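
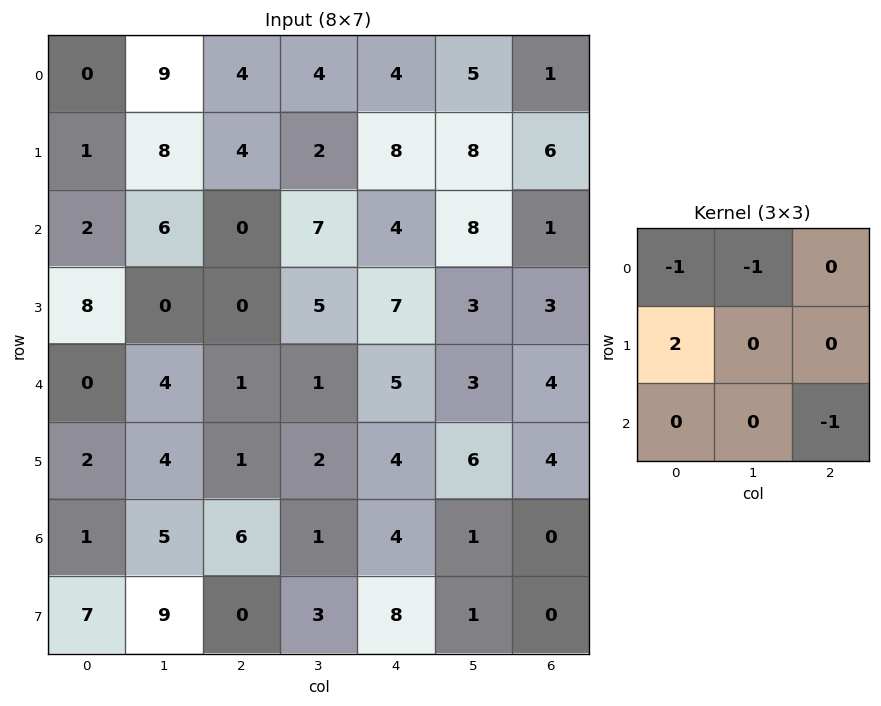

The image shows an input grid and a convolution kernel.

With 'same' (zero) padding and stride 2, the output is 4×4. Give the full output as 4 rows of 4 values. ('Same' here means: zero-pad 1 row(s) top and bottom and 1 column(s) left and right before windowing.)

Output[0,0]: The receptive field on the zero-padded input at this output position is [0 0 0 / 0 0 9 / 0 1 8]. Elementwise product with the kernel and sum: 0·-1 + 0·-1 + 0·2 + 8·-1.

-8 16 0 10
-1 -5 1 2
-12 6 -16 0
-11 2 -5 -8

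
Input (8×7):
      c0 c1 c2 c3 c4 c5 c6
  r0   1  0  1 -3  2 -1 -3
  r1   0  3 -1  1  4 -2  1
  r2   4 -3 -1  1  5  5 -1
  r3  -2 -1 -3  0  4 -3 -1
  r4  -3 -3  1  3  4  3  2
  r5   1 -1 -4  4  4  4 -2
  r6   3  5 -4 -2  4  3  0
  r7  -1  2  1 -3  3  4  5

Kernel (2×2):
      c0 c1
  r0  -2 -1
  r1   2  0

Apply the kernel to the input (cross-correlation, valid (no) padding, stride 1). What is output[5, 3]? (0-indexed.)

The receptive field on the input at this output position is [4 4 / -2 4]. Elementwise product with the kernel and sum: 4·-2 + 4·-1 + -2·2.

-16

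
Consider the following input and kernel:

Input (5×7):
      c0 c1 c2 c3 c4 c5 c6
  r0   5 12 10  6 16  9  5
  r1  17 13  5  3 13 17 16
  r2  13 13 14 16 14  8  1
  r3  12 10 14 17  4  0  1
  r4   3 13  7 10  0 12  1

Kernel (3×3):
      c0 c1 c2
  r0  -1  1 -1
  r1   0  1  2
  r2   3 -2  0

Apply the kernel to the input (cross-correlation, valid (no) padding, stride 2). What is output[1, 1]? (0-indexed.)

14

The receptive field on the input at this output position is [14 16 14 / 14 17 4 / 7 10 0]. Elementwise product with the kernel and sum: 14·-1 + 16·1 + 14·-1 + 17·1 + 4·2 + 7·3 + 10·-2.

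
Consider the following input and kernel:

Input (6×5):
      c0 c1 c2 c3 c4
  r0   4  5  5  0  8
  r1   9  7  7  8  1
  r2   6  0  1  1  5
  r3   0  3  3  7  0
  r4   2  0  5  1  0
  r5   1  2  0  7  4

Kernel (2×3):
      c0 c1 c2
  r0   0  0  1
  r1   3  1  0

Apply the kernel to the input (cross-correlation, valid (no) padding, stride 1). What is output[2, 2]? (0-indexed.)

21

The receptive field on the input at this output position is [1 1 5 / 3 7 0]. Elementwise product with the kernel and sum: 5·1 + 3·3 + 7·1.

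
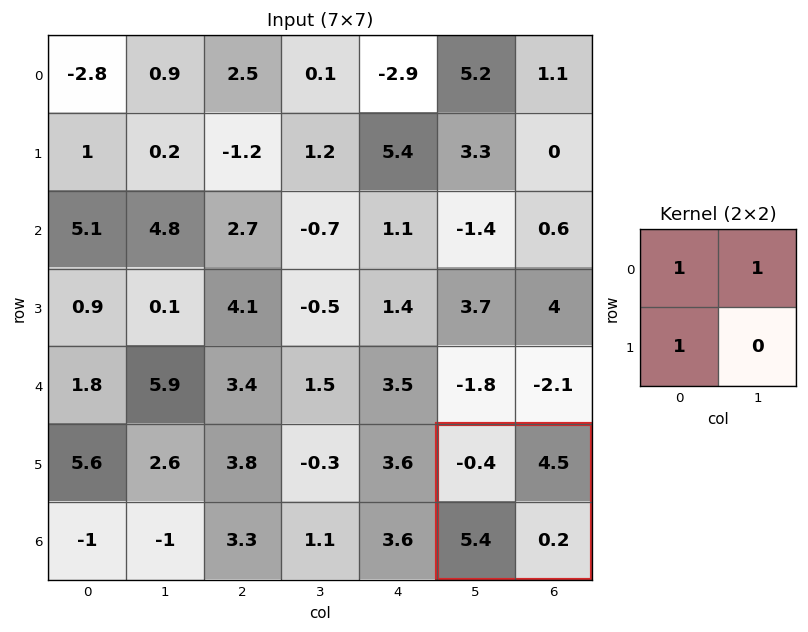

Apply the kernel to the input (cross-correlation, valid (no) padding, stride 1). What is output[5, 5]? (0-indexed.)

9.5

The receptive field on the input at this output position is [-0.4 4.5 / 5.4 0.2]. Elementwise product with the kernel and sum: -0.4·1 + 4.5·1 + 5.4·1.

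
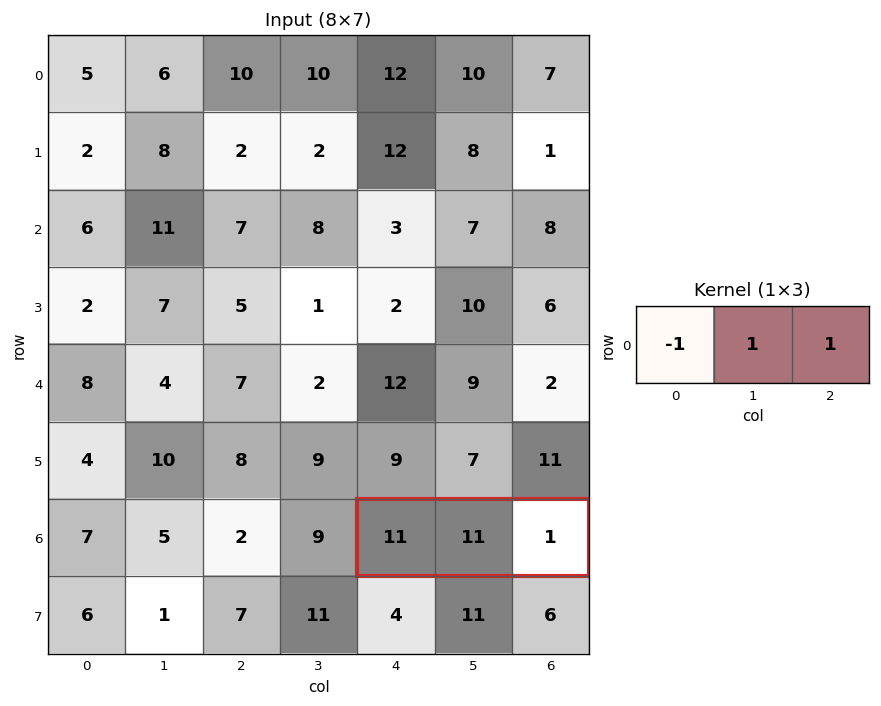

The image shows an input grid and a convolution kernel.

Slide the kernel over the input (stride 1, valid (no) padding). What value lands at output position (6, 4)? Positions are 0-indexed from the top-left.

The receptive field on the input at this output position is [11 11 1]. Elementwise product with the kernel and sum: 11·-1 + 11·1 + 1·1.

1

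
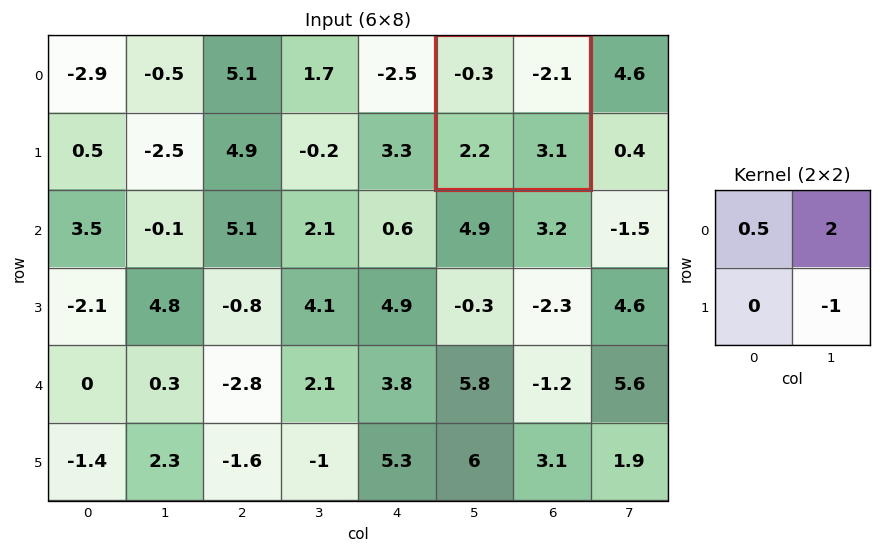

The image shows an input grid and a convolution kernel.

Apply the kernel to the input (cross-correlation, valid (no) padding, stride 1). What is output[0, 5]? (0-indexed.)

-7.45

The receptive field on the input at this output position is [-0.3 -2.1 / 2.2 3.1]. Elementwise product with the kernel and sum: -0.3·0.5 + -2.1·2 + 3.1·-1.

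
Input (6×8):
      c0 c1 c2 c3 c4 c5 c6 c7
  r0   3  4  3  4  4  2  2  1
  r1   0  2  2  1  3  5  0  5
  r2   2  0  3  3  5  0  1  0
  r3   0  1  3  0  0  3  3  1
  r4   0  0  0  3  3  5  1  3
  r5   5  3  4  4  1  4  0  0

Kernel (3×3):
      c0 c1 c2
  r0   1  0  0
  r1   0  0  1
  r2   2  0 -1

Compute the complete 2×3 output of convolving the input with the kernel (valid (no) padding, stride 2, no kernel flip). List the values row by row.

6 7 13
5 0 13

Output[0,0]: The receptive field on the input at this output position is [3 4 3 / 0 2 2 / 2 0 3]. Elementwise product with the kernel and sum: 3·1 + 2·1 + 2·2 + 3·-1.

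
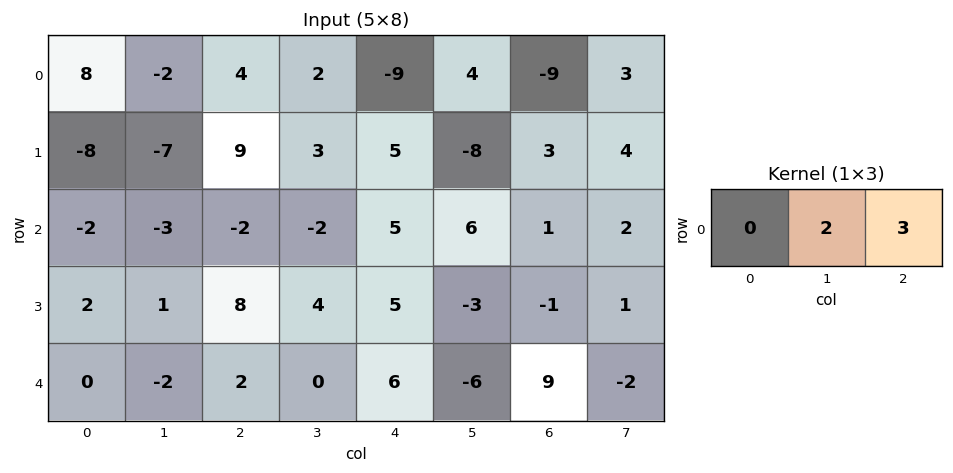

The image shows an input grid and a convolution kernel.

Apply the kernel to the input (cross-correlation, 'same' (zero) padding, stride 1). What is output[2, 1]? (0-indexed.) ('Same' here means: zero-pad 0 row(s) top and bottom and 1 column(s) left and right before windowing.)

-12

The receptive field on the zero-padded input at this output position is [-2 -3 -2]. Elementwise product with the kernel and sum: -3·2 + -2·3.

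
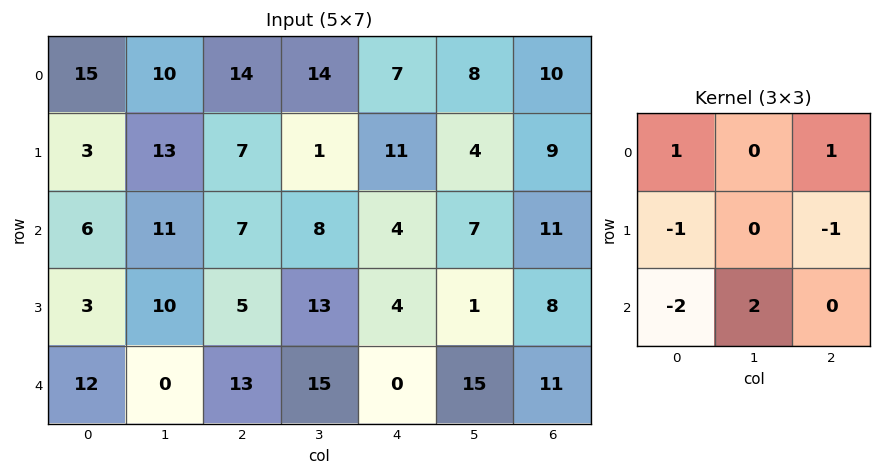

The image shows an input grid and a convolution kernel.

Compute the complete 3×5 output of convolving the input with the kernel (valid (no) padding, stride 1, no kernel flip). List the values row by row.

29 2 5 9 3
11 -15 23 -28 -1
-19 22 6 -29 33

Output[0,0]: The receptive field on the input at this output position is [15 10 14 / 3 13 7 / 6 11 7]. Elementwise product with the kernel and sum: 15·1 + 14·1 + 3·-1 + 7·-1 + 6·-2 + 11·2.
Output[0,1]: The receptive field on the input at this output position is [10 14 14 / 13 7 1 / 11 7 8]. Elementwise product with the kernel and sum: 10·1 + 14·1 + 13·-1 + 1·-1 + 11·-2 + 7·2.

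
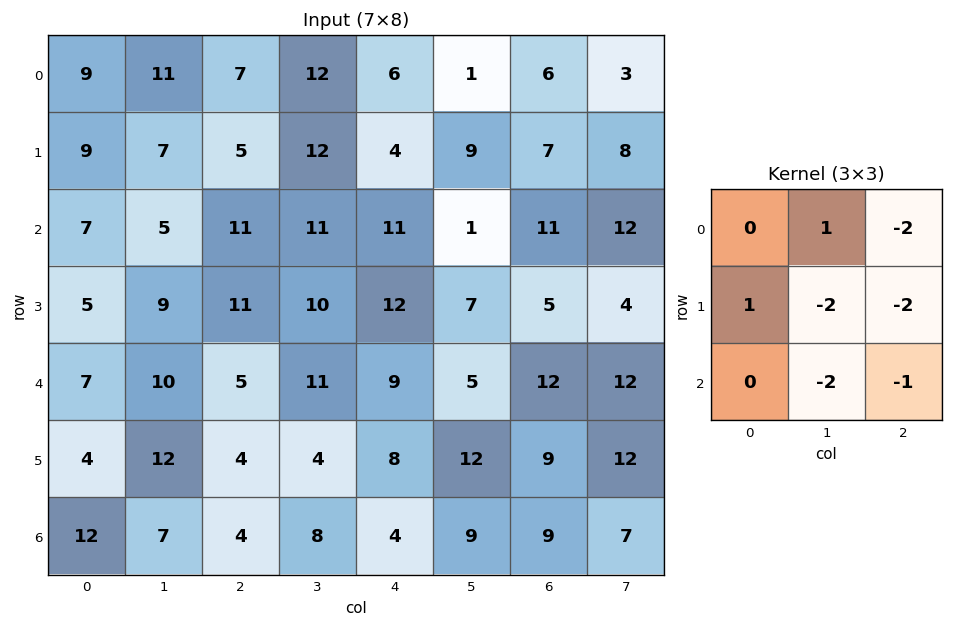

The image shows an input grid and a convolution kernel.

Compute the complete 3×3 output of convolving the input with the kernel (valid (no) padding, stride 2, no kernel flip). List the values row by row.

-39 -60 -52
-77 -75 -55
-46 -47 -80

Output[0,0]: The receptive field on the input at this output position is [9 11 7 / 9 7 5 / 7 5 11]. Elementwise product with the kernel and sum: 11·1 + 7·-2 + 9·1 + 7·-2 + 5·-2 + 5·-2 + 11·-1.
Output[0,1]: The receptive field on the input at this output position is [7 12 6 / 5 12 4 / 11 11 11]. Elementwise product with the kernel and sum: 12·1 + 6·-2 + 5·1 + 12·-2 + 4·-2 + 11·-2 + 11·-1.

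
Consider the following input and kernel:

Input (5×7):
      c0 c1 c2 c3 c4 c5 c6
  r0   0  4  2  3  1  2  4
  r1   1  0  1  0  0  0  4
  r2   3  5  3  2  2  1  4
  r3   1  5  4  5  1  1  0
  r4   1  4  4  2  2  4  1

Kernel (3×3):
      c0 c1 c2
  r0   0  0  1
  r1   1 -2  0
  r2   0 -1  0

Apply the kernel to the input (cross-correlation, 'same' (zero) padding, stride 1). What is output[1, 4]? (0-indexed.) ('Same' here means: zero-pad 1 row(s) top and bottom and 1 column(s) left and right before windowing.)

The receptive field on the zero-padded input at this output position is [3 1 2 / 0 0 0 / 2 2 1]. Elementwise product with the kernel and sum: 2·1 + 0·1 + 0·-2 + 2·-1.

0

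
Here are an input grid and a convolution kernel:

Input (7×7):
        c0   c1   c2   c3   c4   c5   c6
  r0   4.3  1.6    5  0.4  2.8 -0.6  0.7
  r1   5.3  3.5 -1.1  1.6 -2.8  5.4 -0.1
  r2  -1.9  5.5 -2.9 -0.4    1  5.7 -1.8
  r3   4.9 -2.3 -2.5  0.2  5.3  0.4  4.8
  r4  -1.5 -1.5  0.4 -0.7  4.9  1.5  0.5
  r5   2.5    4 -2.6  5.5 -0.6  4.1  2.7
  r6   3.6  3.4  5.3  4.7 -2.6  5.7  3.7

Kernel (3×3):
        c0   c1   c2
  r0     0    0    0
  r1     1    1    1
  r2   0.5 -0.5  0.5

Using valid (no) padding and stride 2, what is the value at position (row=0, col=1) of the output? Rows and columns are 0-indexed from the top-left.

The receptive field on the input at this output position is [5 0.4 2.8 / -1.1 1.6 -2.8 / -2.9 -0.4 1]. Elementwise product with the kernel and sum: -1.1·1 + 1.6·1 + -2.8·1 + -2.9·0.5 + -0.4·-0.5 + 1·0.5.

-3.05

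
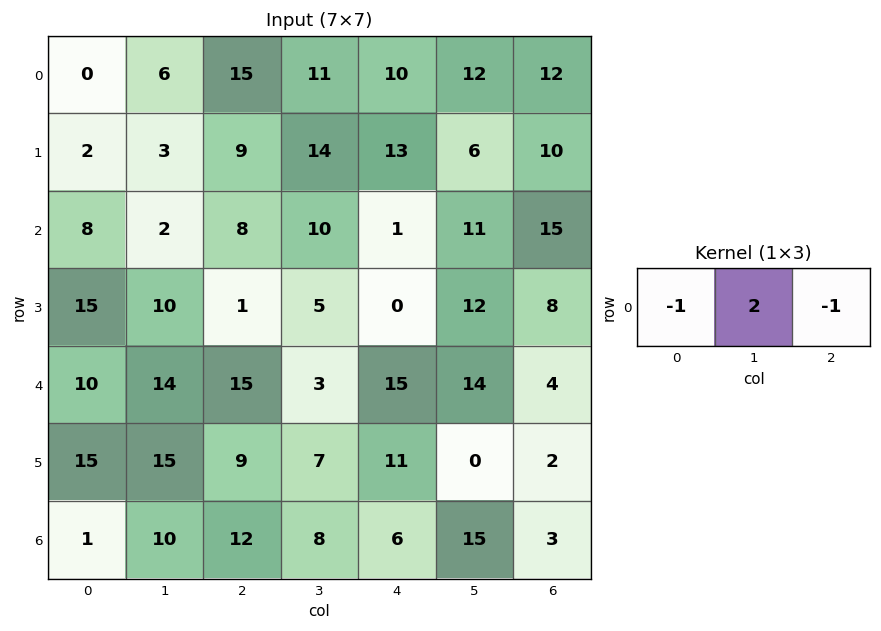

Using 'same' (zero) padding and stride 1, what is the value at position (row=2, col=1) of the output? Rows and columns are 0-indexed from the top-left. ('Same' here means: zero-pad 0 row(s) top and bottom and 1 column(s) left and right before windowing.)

The receptive field on the zero-padded input at this output position is [8 2 8]. Elementwise product with the kernel and sum: 8·-1 + 2·2 + 8·-1.

-12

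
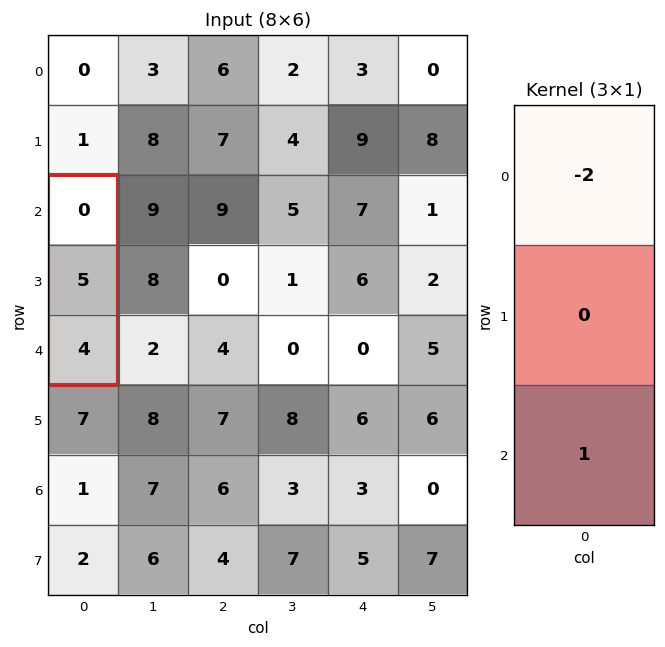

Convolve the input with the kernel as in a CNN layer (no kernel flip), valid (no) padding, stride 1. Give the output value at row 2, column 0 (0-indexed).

The receptive field on the input at this output position is [0 / 5 / 4]. Elementwise product with the kernel and sum: 0·-2 + 4·1.

4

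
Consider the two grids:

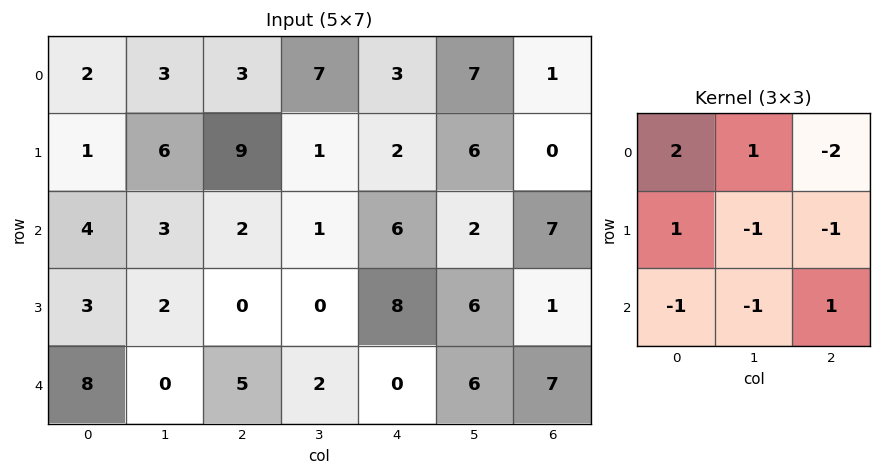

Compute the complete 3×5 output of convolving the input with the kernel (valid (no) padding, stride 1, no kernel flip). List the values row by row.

-18 -13 16 -9 6
-16 17 18 -17 -6
5 5 -22 -6 2

Output[0,0]: The receptive field on the input at this output position is [2 3 3 / 1 6 9 / 4 3 2]. Elementwise product with the kernel and sum: 2·2 + 3·1 + 3·-2 + 1·1 + 6·-1 + 9·-1 + 4·-1 + 3·-1 + 2·1.
Output[0,1]: The receptive field on the input at this output position is [3 3 7 / 6 9 1 / 3 2 1]. Elementwise product with the kernel and sum: 3·2 + 3·1 + 7·-2 + 6·1 + 9·-1 + 1·-1 + 3·-1 + 2·-1 + 1·1.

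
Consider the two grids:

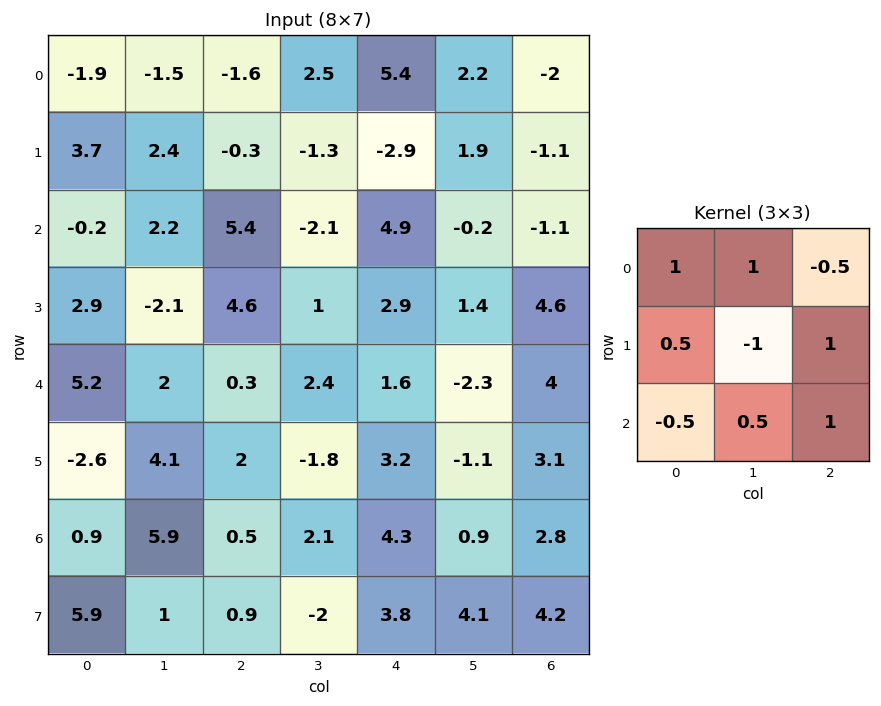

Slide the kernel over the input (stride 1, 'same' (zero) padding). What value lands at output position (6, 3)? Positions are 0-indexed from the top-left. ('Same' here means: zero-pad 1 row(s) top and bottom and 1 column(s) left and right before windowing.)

The receptive field on the zero-padded input at this output position is [2 -1.8 3.2 / 0.5 2.1 4.3 / 0.9 -2 3.8]. Elementwise product with the kernel and sum: 2·1 + -1.8·1 + 3.2·-0.5 + 0.5·0.5 + 2.1·-1 + 4.3·1 + 0.9·-0.5 + -2·0.5 + 3.8·1.

3.4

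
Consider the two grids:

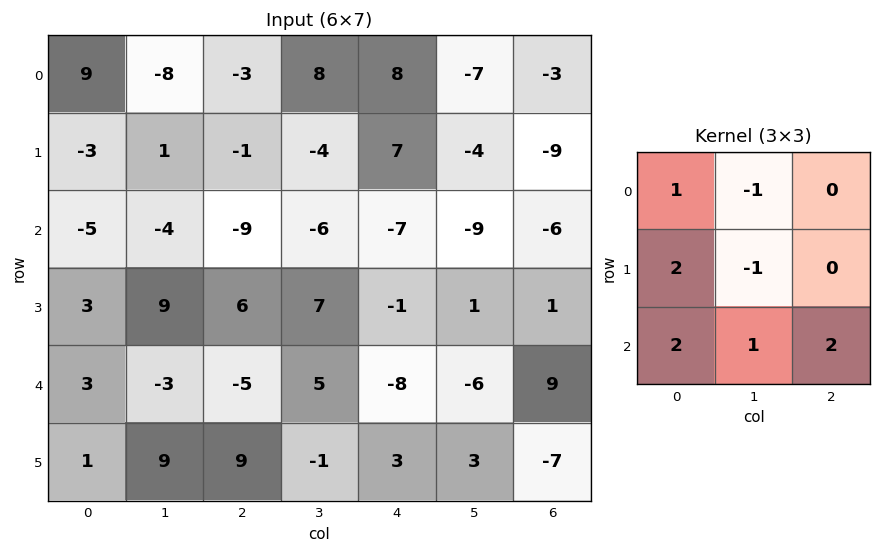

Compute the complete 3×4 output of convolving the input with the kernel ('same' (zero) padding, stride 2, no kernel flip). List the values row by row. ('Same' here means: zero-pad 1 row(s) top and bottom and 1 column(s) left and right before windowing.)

-10 -20 -1 -28
29 41 -1 -4
13 27 33 -22

Output[0,0]: The receptive field on the zero-padded input at this output position is [0 0 0 / 0 9 -8 / 0 -3 1]. Elementwise product with the kernel and sum: 0·1 + 0·-1 + 0·2 + 9·-1 + 0·2 + -3·1 + 1·2.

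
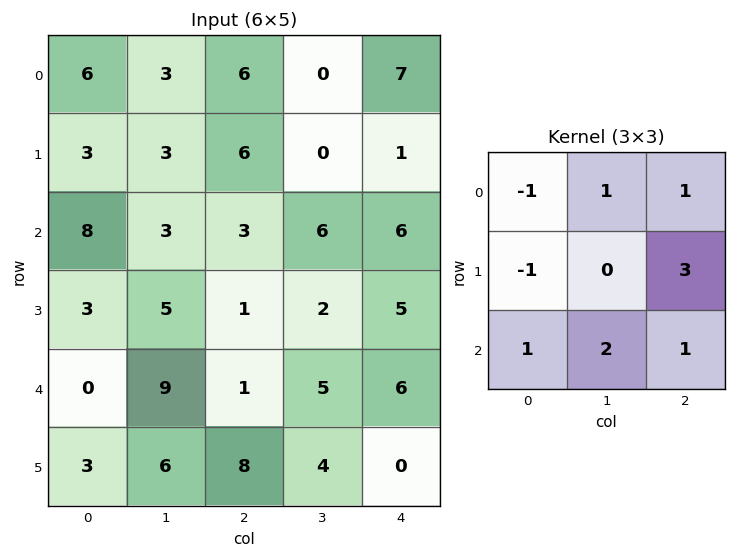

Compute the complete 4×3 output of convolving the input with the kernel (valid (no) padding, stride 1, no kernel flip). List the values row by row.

Output[0,0]: The receptive field on the input at this output position is [6 3 6 / 3 3 6 / 8 3 3]. Elementwise product with the kernel and sum: 6·-1 + 3·1 + 6·1 + 3·-1 + 6·3 + 8·1 + 3·2 + 3·1.

35 15 19
21 27 20
17 23 40
29 30 39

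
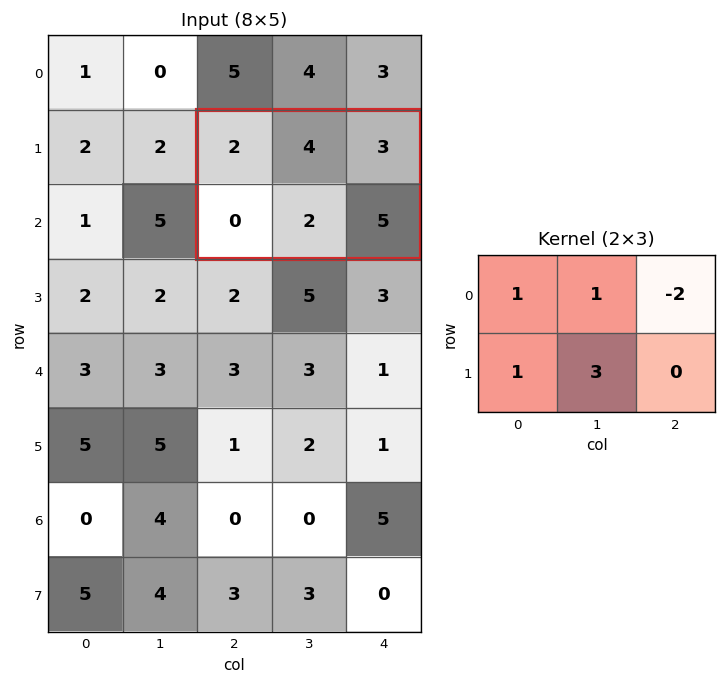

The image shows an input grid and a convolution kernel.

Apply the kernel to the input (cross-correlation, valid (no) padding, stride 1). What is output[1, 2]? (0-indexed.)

The receptive field on the input at this output position is [2 4 3 / 0 2 5]. Elementwise product with the kernel and sum: 2·1 + 4·1 + 3·-2 + 0·1 + 2·3.

6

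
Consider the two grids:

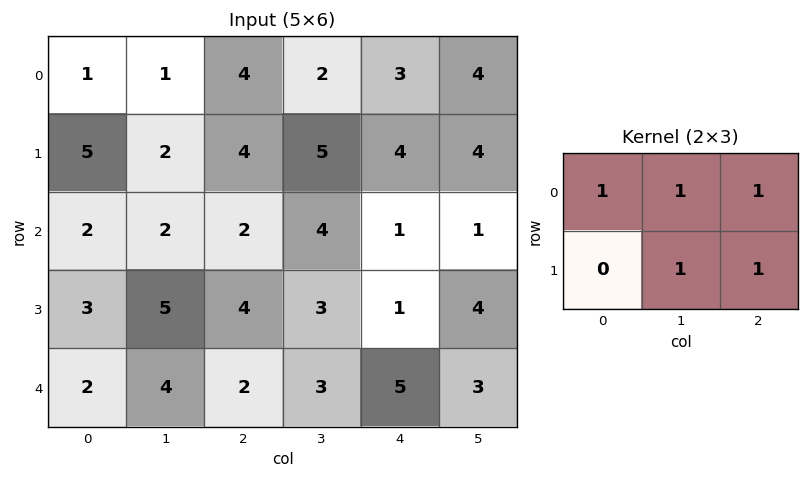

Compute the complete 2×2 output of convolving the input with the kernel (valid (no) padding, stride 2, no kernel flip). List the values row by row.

Output[0,0]: The receptive field on the input at this output position is [1 1 4 / 5 2 4]. Elementwise product with the kernel and sum: 1·1 + 1·1 + 4·1 + 2·1 + 4·1.

12 18
15 11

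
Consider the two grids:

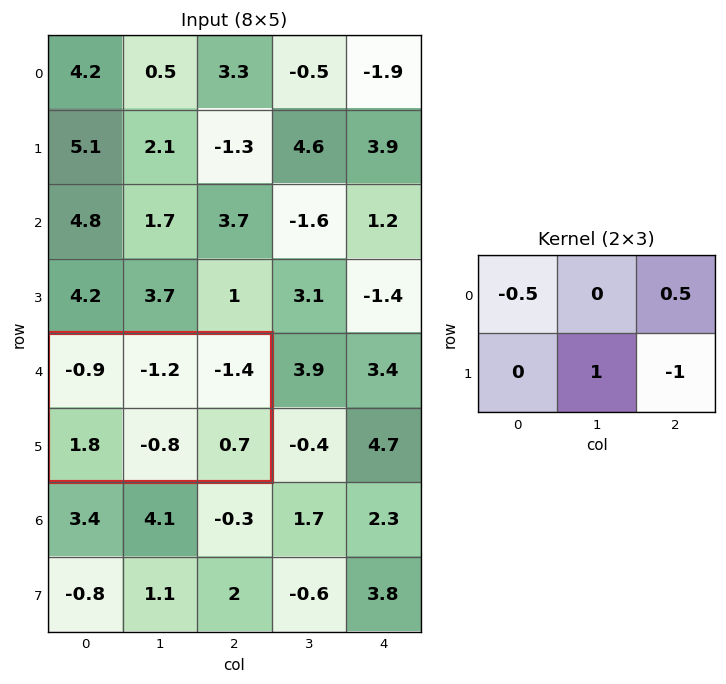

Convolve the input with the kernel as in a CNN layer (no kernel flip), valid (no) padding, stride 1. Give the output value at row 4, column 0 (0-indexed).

-1.75

The receptive field on the input at this output position is [-0.9 -1.2 -1.4 / 1.8 -0.8 0.7]. Elementwise product with the kernel and sum: -0.9·-0.5 + -1.4·0.5 + -0.8·1 + 0.7·-1.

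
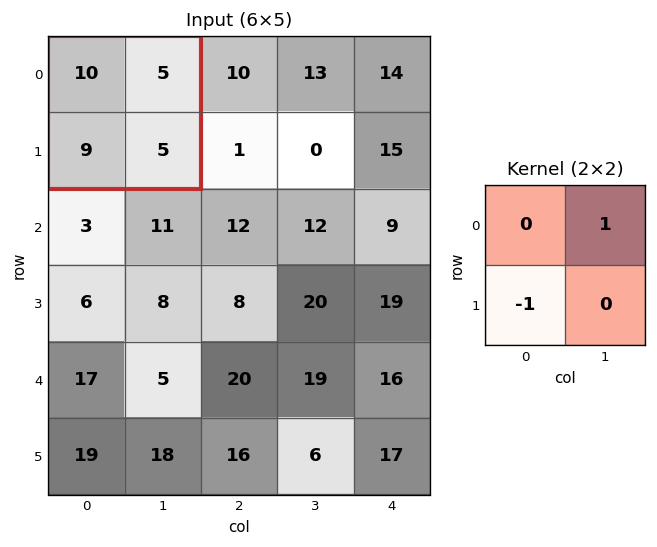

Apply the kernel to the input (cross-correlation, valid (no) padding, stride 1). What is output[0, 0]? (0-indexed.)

The receptive field on the input at this output position is [10 5 / 9 5]. Elementwise product with the kernel and sum: 5·1 + 9·-1.

-4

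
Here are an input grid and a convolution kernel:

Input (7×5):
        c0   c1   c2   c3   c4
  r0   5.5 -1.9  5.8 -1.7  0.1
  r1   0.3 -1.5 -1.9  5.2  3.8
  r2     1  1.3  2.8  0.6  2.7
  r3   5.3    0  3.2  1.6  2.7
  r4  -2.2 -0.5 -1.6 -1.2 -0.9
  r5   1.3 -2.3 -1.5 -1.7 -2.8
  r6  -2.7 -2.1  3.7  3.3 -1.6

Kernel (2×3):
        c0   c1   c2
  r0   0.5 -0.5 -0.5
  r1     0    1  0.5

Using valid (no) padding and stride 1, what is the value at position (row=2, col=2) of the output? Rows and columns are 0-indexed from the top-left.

2.7

The receptive field on the input at this output position is [2.8 0.6 2.7 / 3.2 1.6 2.7]. Elementwise product with the kernel and sum: 2.8·0.5 + 0.6·-0.5 + 2.7·-0.5 + 1.6·1 + 2.7·0.5.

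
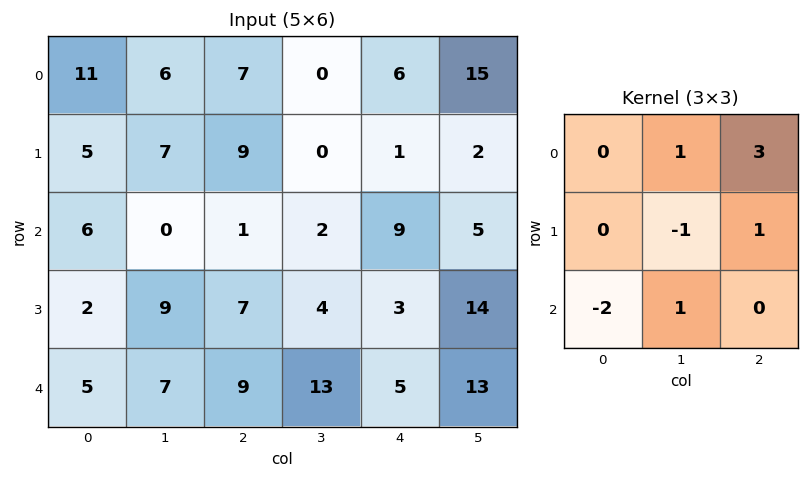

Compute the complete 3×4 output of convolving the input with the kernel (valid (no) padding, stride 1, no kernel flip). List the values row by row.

17 -1 19 57
40 -1 0 -2
-2 -1 23 14

Output[0,0]: The receptive field on the input at this output position is [11 6 7 / 5 7 9 / 6 0 1]. Elementwise product with the kernel and sum: 6·1 + 7·3 + 7·-1 + 9·1 + 6·-2 + 0·1.
Output[0,1]: The receptive field on the input at this output position is [6 7 0 / 7 9 0 / 0 1 2]. Elementwise product with the kernel and sum: 7·1 + 0·3 + 9·-1 + 0·1 + 0·-2 + 1·1.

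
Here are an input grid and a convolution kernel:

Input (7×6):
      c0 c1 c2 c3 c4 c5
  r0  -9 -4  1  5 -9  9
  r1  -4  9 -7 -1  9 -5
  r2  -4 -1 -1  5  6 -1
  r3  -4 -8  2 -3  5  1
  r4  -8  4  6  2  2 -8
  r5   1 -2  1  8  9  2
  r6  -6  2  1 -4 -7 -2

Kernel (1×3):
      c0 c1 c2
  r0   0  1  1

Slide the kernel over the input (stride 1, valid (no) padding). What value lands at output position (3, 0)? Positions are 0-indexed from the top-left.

-6

The receptive field on the input at this output position is [-4 -8 2]. Elementwise product with the kernel and sum: -8·1 + 2·1.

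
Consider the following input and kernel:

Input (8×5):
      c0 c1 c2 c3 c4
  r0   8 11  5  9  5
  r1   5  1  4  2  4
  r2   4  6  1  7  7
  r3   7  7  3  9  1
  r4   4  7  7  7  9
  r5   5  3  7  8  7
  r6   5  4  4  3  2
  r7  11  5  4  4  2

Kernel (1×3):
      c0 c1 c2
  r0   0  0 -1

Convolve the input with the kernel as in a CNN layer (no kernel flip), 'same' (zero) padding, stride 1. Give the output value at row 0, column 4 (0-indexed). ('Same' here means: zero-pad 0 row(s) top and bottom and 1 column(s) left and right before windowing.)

0

The receptive field on the zero-padded input at this output position is [9 5 0]. Elementwise product with the kernel and sum: 0·-1.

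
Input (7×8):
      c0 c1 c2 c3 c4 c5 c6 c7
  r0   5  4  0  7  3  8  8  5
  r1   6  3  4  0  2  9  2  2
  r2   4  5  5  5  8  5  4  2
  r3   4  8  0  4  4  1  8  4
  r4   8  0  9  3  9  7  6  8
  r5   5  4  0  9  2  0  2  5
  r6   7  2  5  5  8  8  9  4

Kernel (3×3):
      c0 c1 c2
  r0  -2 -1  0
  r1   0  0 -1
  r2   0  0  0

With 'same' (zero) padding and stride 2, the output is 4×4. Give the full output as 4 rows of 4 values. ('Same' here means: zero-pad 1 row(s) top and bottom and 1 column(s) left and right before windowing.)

-4 -7 -8 -5
-11 -15 -7 -22
-4 -19 -19 -18
-7 -13 -28 -6

Output[0,0]: The receptive field on the zero-padded input at this output position is [0 0 0 / 0 5 4 / 0 6 3]. Elementwise product with the kernel and sum: 0·-2 + 0·-1 + 4·-1.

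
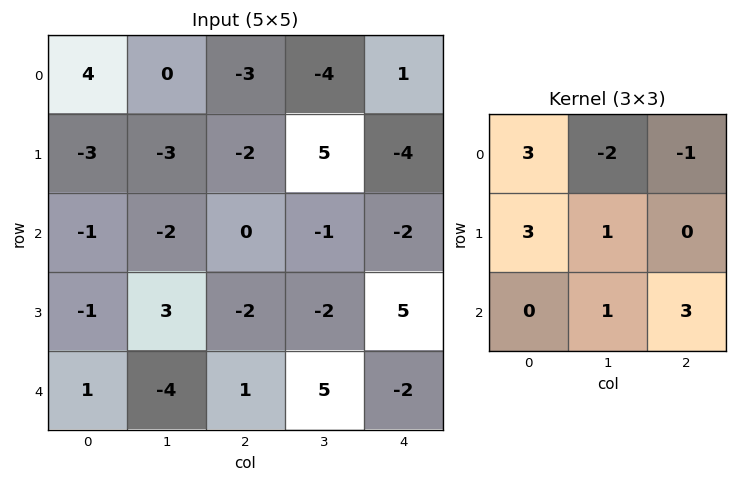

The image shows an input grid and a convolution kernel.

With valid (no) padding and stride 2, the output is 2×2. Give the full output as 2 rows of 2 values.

1 -10
0 -5

Output[0,0]: The receptive field on the input at this output position is [4 0 -3 / -3 -3 -2 / -1 -2 0]. Elementwise product with the kernel and sum: 4·3 + 0·-2 + -3·-1 + -3·3 + -3·1 + -2·1 + 0·3.
Output[0,1]: The receptive field on the input at this output position is [-3 -4 1 / -2 5 -4 / 0 -1 -2]. Elementwise product with the kernel and sum: -3·3 + -4·-2 + 1·-1 + -2·3 + 5·1 + -1·1 + -2·3.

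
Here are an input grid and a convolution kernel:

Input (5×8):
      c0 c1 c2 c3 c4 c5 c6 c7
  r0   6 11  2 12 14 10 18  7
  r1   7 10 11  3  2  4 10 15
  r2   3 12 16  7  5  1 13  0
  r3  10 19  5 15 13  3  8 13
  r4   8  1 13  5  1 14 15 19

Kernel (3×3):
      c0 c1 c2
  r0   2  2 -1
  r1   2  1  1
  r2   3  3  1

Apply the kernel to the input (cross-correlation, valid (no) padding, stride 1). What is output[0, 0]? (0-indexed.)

128

The receptive field on the input at this output position is [6 11 2 / 7 10 11 / 3 12 16]. Elementwise product with the kernel and sum: 6·2 + 11·2 + 2·-1 + 7·2 + 10·1 + 11·1 + 3·3 + 12·3 + 16·1.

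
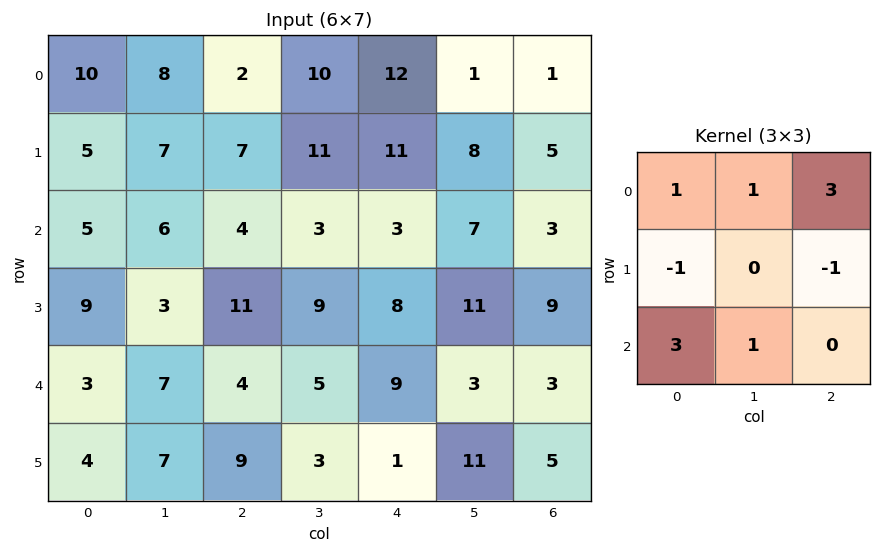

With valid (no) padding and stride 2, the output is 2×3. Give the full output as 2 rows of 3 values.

33 45 16
19 14 32

Output[0,0]: The receptive field on the input at this output position is [10 8 2 / 5 7 7 / 5 6 4]. Elementwise product with the kernel and sum: 10·1 + 8·1 + 2·3 + 5·-1 + 7·-1 + 5·3 + 6·1.
Output[0,1]: The receptive field on the input at this output position is [2 10 12 / 7 11 11 / 4 3 3]. Elementwise product with the kernel and sum: 2·1 + 10·1 + 12·3 + 7·-1 + 11·-1 + 4·3 + 3·1.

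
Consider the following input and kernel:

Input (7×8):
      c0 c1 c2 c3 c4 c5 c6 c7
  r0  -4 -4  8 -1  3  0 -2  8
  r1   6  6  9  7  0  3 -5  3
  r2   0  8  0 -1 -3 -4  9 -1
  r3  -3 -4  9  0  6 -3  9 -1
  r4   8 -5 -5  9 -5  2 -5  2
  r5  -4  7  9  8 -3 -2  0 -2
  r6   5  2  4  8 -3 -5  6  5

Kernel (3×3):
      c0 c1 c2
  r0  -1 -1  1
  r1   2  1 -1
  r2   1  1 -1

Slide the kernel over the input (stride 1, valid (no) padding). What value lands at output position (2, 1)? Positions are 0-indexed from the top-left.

The receptive field on the input at this output position is [8 0 -1 / -4 9 0 / -5 -5 9]. Elementwise product with the kernel and sum: 8·-1 + 0·-1 + -1·1 + -4·2 + 9·1 + 0·-1 + -5·1 + -5·1 + 9·-1.

-27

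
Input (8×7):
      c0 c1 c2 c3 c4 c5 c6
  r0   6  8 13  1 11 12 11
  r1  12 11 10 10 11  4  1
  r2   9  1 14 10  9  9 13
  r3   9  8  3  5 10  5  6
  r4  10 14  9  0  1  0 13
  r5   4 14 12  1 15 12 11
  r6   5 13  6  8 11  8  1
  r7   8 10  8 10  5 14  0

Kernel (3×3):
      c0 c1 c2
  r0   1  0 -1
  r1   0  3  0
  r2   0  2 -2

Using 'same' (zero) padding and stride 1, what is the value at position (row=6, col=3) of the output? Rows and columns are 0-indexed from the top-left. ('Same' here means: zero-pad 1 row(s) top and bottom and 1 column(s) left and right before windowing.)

31

The receptive field on the zero-padded input at this output position is [12 1 15 / 6 8 11 / 8 10 5]. Elementwise product with the kernel and sum: 12·1 + 15·-1 + 8·3 + 10·2 + 5·-2.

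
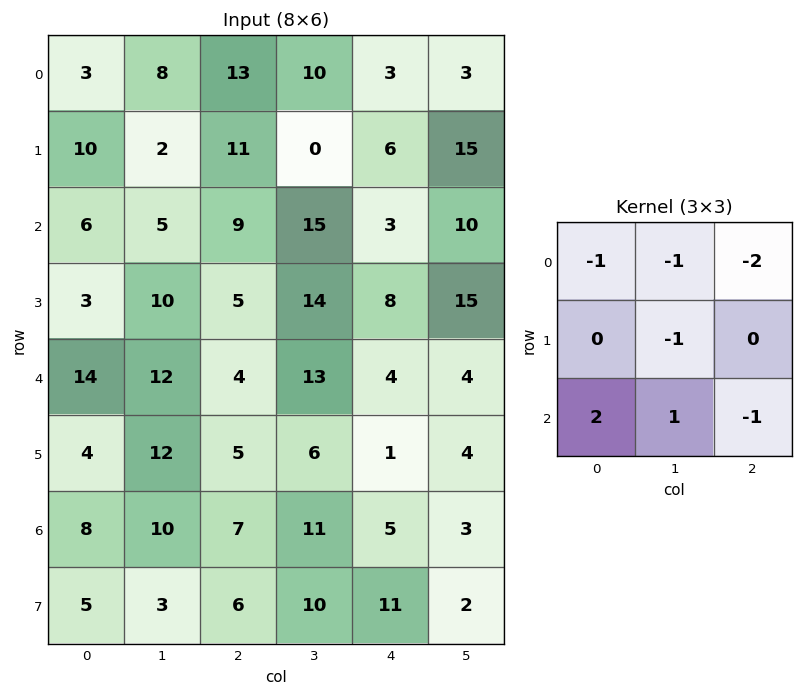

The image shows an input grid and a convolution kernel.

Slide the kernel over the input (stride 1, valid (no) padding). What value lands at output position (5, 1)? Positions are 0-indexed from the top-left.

-34

The receptive field on the input at this output position is [12 5 6 / 10 7 11 / 3 6 10]. Elementwise product with the kernel and sum: 12·-1 + 5·-1 + 6·-2 + 7·-1 + 3·2 + 6·1 + 10·-1.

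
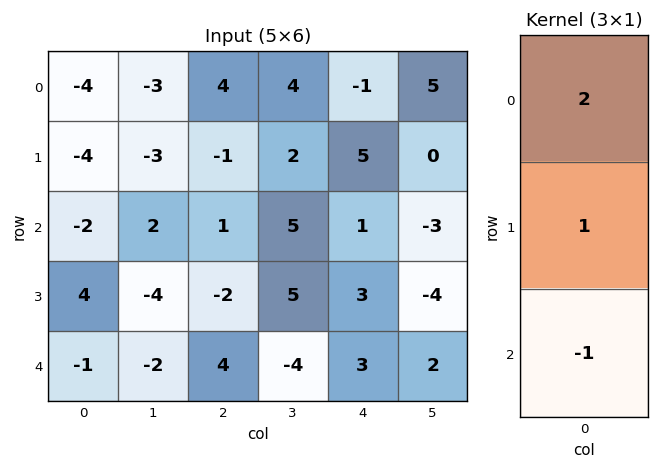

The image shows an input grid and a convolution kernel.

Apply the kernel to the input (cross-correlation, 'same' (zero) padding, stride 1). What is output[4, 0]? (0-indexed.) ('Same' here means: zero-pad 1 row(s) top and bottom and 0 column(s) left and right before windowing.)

The receptive field on the zero-padded input at this output position is [4 / -1 / 0]. Elementwise product with the kernel and sum: 4·2 + -1·1 + 0·-1.

7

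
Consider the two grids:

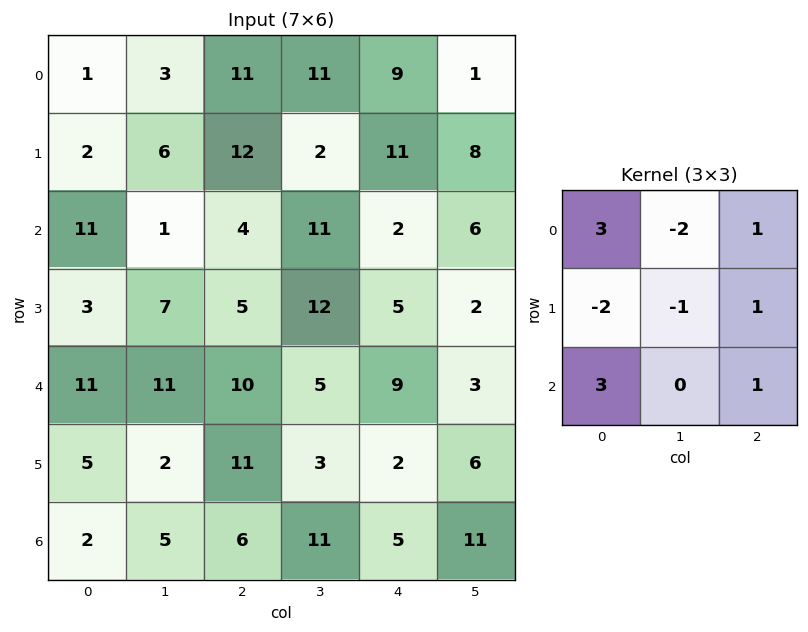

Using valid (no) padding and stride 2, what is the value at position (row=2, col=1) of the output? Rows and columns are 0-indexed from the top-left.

The receptive field on the input at this output position is [10 5 9 / 11 3 2 / 6 11 5]. Elementwise product with the kernel and sum: 10·3 + 5·-2 + 9·1 + 11·-2 + 3·-1 + 2·1 + 6·3 + 5·1.

29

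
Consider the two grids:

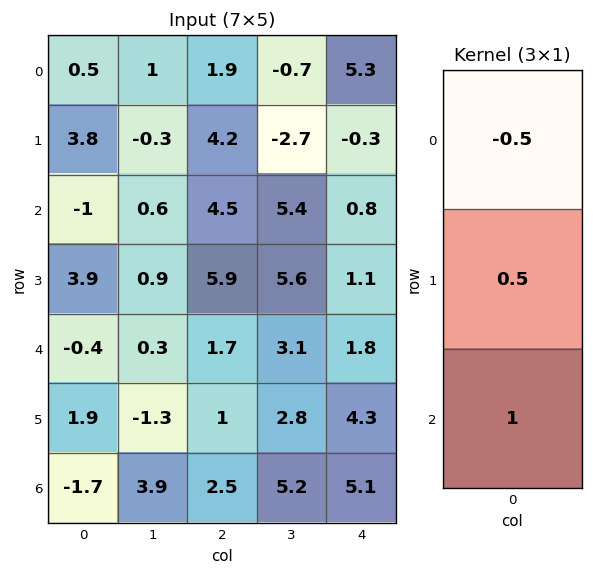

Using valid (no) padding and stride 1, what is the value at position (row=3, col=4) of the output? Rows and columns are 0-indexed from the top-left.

The receptive field on the input at this output position is [1.1 / 1.8 / 4.3]. Elementwise product with the kernel and sum: 1.1·-0.5 + 1.8·0.5 + 4.3·1.

4.65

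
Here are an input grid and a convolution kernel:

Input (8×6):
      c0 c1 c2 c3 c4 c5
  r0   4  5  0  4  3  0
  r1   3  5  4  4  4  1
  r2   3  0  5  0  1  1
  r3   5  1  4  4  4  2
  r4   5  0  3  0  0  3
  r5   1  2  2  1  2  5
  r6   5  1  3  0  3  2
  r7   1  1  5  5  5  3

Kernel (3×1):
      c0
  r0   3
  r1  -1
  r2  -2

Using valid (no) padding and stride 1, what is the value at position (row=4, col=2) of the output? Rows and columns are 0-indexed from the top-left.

The receptive field on the input at this output position is [3 / 2 / 3]. Elementwise product with the kernel and sum: 3·3 + 2·-1 + 3·-2.

1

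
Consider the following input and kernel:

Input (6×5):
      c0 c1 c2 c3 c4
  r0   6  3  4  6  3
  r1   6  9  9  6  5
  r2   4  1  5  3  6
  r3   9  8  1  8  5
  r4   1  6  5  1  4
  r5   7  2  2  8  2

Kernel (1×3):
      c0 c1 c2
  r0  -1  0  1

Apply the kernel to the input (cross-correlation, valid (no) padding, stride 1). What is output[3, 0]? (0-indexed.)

The receptive field on the input at this output position is [9 8 1]. Elementwise product with the kernel and sum: 9·-1 + 1·1.

-8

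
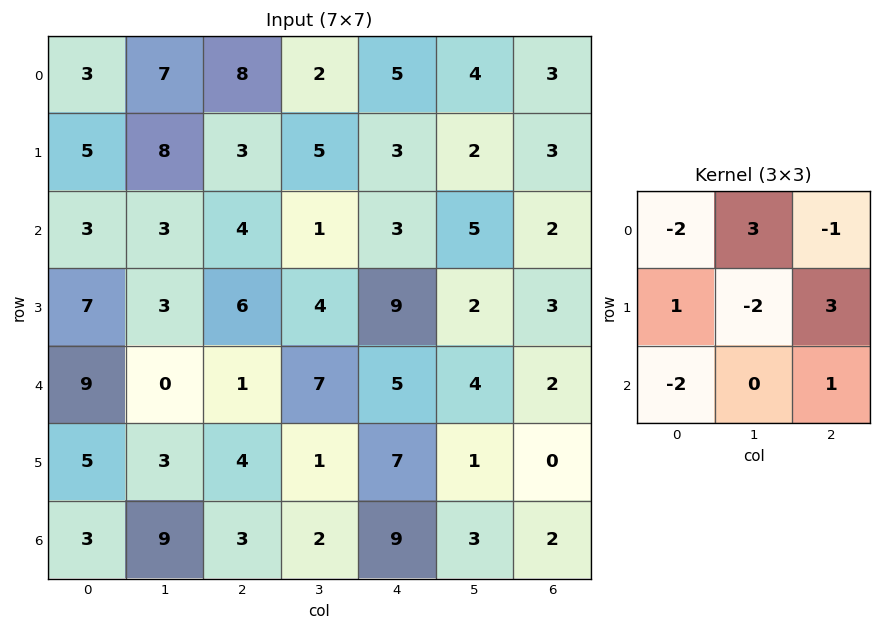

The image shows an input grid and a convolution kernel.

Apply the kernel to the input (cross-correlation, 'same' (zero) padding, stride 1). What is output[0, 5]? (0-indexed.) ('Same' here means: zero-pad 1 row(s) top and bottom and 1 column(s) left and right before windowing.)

The receptive field on the zero-padded input at this output position is [0 0 0 / 5 4 3 / 3 2 3]. Elementwise product with the kernel and sum: 0·-2 + 0·3 + 0·-1 + 5·1 + 4·-2 + 3·3 + 3·-2 + 3·1.

3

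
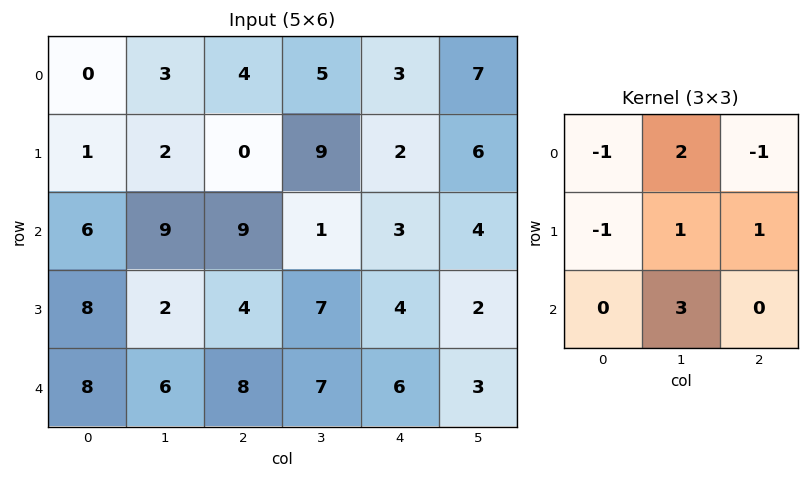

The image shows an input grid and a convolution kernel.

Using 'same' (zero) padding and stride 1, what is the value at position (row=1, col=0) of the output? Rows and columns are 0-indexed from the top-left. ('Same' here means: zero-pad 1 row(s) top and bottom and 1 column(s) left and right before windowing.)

18

The receptive field on the zero-padded input at this output position is [0 0 3 / 0 1 2 / 0 6 9]. Elementwise product with the kernel and sum: 0·-1 + 0·2 + 3·-1 + 0·-1 + 1·1 + 2·1 + 6·3.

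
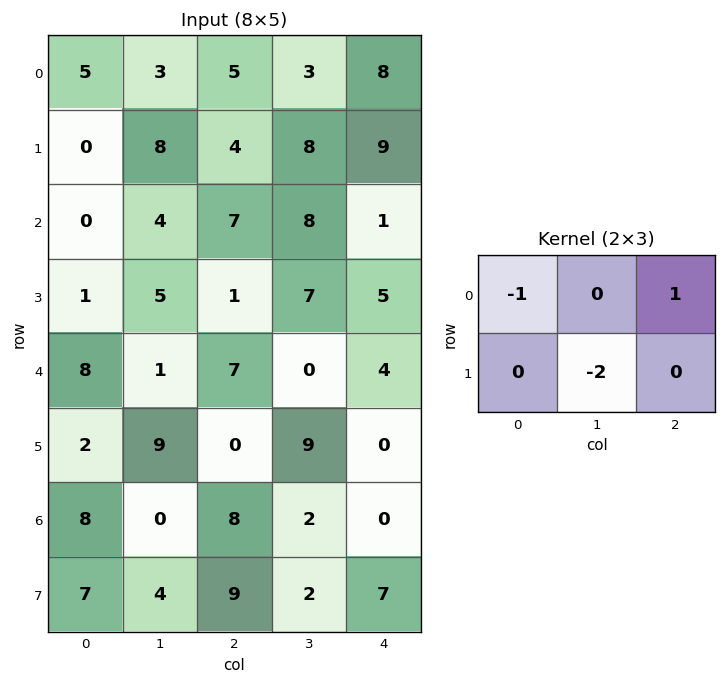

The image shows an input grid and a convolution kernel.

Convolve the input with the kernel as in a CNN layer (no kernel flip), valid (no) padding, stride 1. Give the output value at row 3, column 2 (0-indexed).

The receptive field on the input at this output position is [1 7 5 / 7 0 4]. Elementwise product with the kernel and sum: 1·-1 + 5·1 + 0·-2.

4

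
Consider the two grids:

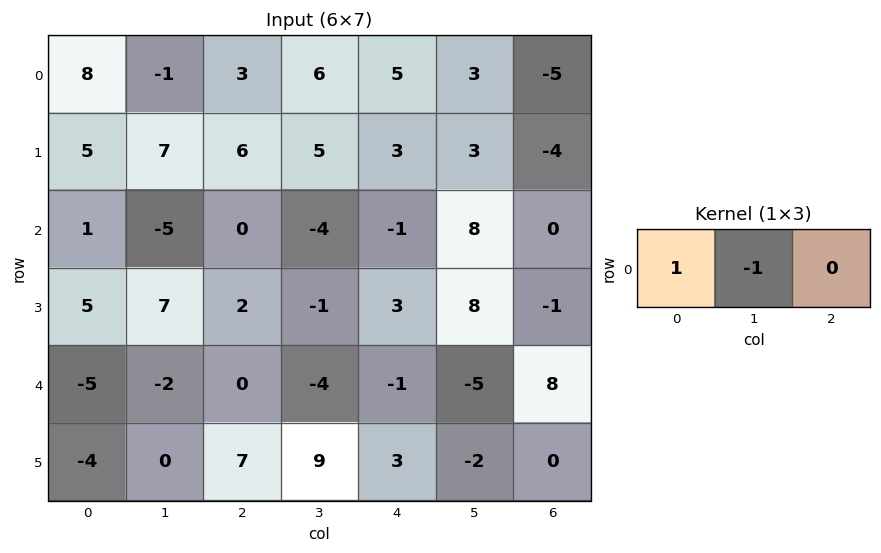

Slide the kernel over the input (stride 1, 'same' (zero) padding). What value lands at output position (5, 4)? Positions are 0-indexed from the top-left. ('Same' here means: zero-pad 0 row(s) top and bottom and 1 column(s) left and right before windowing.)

The receptive field on the zero-padded input at this output position is [9 3 -2]. Elementwise product with the kernel and sum: 9·1 + 3·-1.

6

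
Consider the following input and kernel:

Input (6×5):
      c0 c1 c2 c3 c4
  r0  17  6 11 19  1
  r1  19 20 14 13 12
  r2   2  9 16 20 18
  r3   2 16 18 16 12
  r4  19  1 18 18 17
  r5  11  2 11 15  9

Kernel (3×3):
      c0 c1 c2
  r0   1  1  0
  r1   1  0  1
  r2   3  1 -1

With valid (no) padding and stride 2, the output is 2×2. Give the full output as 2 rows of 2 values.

Output[0,0]: The receptive field on the input at this output position is [17 6 11 / 19 20 14 / 2 9 16]. Elementwise product with the kernel and sum: 17·1 + 6·1 + 19·1 + 14·1 + 2·3 + 9·1 + 16·-1.

55 106
71 121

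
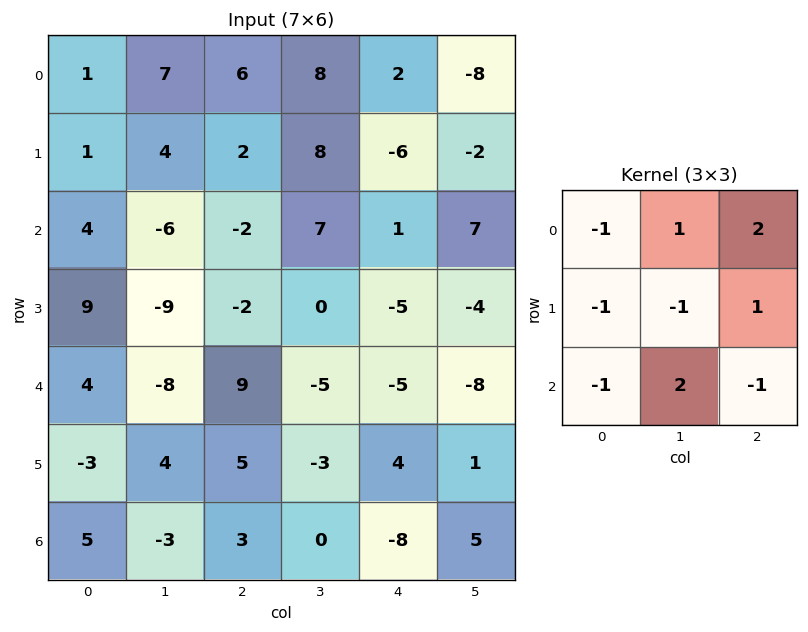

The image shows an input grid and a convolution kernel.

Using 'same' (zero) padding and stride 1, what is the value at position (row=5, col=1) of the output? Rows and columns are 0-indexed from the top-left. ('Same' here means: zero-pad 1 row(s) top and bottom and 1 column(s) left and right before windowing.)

The receptive field on the zero-padded input at this output position is [4 -8 9 / -3 4 5 / 5 -3 3]. Elementwise product with the kernel and sum: 4·-1 + -8·1 + 9·2 + -3·-1 + 4·-1 + 5·1 + 5·-1 + -3·2 + 3·-1.

-4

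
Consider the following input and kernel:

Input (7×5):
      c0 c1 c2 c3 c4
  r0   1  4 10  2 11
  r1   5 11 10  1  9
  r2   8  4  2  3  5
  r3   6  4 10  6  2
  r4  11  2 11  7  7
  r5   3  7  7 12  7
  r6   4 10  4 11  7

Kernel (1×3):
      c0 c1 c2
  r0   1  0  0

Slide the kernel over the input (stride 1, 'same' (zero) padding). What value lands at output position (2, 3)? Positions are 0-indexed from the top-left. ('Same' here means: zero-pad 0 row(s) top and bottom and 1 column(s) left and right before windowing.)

The receptive field on the zero-padded input at this output position is [2 3 5]. Elementwise product with the kernel and sum: 2·1.

2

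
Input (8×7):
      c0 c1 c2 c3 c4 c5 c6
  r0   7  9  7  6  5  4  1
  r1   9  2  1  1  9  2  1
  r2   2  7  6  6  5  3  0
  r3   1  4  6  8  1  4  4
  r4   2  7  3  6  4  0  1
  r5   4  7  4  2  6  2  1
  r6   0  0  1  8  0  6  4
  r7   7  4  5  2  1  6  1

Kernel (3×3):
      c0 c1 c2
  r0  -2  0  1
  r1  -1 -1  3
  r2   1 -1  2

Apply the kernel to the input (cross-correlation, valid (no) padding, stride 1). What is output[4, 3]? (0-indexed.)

6

The receptive field on the input at this output position is [6 4 0 / 2 6 2 / 8 0 6]. Elementwise product with the kernel and sum: 6·-2 + 0·1 + 2·-1 + 6·-1 + 2·3 + 8·1 + 0·-1 + 6·2.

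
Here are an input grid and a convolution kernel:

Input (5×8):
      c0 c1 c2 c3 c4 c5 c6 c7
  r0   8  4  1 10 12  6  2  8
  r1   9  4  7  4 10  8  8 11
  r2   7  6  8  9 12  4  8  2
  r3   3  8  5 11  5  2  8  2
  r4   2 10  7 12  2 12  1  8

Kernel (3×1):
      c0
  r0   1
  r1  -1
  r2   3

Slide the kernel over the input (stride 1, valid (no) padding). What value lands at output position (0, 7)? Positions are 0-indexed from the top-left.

3

The receptive field on the input at this output position is [8 / 11 / 2]. Elementwise product with the kernel and sum: 8·1 + 11·-1 + 2·3.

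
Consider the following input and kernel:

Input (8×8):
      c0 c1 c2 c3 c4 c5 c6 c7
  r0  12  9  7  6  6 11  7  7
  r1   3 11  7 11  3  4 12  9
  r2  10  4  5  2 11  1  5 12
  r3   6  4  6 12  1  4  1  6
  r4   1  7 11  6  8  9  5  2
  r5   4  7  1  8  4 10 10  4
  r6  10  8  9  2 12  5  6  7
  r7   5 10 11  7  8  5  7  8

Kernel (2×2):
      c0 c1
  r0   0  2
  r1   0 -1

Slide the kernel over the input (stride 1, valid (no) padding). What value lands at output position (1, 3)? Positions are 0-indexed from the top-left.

The receptive field on the input at this output position is [11 3 / 2 11]. Elementwise product with the kernel and sum: 3·2 + 11·-1.

-5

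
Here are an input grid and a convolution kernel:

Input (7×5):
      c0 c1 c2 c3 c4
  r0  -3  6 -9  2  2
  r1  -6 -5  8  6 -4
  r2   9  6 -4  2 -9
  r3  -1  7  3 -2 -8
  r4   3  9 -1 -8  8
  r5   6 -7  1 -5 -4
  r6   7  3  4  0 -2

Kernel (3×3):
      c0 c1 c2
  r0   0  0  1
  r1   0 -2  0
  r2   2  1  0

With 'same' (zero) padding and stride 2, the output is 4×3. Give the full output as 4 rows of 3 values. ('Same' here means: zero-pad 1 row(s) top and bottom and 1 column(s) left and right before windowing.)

Output[0,0]: The receptive field on the zero-padded input at this output position is [0 0 0 / 0 -3 6 / 0 -6 -5]. Elementwise product with the kernel and sum: 0·1 + -3·-2 + 0·2 + -6·1.

0 16 4
-24 31 6
7 -13 -30
-21 -13 4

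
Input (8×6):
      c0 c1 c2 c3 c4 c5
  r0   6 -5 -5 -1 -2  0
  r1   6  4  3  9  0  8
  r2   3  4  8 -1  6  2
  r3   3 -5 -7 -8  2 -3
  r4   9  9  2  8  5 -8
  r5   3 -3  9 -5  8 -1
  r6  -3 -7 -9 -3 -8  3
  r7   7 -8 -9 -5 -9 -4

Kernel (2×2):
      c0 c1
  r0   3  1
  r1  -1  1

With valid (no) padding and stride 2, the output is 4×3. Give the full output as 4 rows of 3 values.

11 -10 2
5 22 15
30 0 -2
-31 -26 -16

Output[0,0]: The receptive field on the input at this output position is [6 -5 / 6 4]. Elementwise product with the kernel and sum: 6·3 + -5·1 + 6·-1 + 4·1.
Output[0,1]: The receptive field on the input at this output position is [-5 -1 / 3 9]. Elementwise product with the kernel and sum: -5·3 + -1·1 + 3·-1 + 9·1.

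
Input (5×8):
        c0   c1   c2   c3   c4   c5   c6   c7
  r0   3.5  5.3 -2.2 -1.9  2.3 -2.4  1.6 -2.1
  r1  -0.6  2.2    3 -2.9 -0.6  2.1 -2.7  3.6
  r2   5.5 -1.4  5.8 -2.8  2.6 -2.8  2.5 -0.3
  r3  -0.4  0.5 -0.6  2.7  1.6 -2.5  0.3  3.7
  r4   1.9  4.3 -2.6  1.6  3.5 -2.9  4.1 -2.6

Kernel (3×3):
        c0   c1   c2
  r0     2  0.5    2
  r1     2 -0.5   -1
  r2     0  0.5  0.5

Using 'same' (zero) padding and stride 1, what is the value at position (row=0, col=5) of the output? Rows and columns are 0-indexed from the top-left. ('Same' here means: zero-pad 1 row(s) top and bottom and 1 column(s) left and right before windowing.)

The receptive field on the zero-padded input at this output position is [0 0 0 / 2.3 -2.4 1.6 / -0.6 2.1 -2.7]. Elementwise product with the kernel and sum: 0·2 + 0·0.5 + 0·2 + 2.3·2 + -2.4·-0.5 + 1.6·-1 + 2.1·0.5 + -2.7·0.5.

3.9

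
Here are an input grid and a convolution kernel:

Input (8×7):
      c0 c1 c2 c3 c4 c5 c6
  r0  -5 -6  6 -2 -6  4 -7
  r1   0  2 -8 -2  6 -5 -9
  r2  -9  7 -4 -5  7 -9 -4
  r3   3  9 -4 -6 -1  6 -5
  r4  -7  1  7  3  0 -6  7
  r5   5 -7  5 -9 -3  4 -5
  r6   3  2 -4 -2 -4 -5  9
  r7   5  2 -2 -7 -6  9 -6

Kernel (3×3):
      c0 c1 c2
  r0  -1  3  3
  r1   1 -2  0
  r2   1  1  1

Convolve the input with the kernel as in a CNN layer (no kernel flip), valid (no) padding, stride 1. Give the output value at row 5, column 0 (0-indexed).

-7

The receptive field on the input at this output position is [5 -7 5 / 3 2 -4 / 5 2 -2]. Elementwise product with the kernel and sum: 5·-1 + -7·3 + 5·3 + 3·1 + 2·-2 + 5·1 + 2·1 + -2·1.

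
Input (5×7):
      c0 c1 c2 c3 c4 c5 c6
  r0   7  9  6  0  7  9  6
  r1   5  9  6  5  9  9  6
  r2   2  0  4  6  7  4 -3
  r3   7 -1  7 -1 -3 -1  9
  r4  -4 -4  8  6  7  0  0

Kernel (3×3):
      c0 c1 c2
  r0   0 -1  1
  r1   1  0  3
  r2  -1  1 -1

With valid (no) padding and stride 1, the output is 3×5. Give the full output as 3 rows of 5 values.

Output[0,0]: The receptive field on the input at this output position is [7 9 6 / 5 9 6 / 2 0 4]. Elementwise product with the kernel and sum: 9·-1 + 6·1 + 5·1 + 6·3 + 2·-1 + 0·1 + 4·-1.
Output[0,1]: The receptive field on the input at this output position is [9 6 0 / 9 6 5 / 0 4 6]. Elementwise product with the kernel and sum: 6·-1 + 0·1 + 9·1 + 5·3 + 0·-1 + 4·1 + 6·-1.

14 16 35 31 24
-4 26 24 17 -12
24 4 -10 -6 10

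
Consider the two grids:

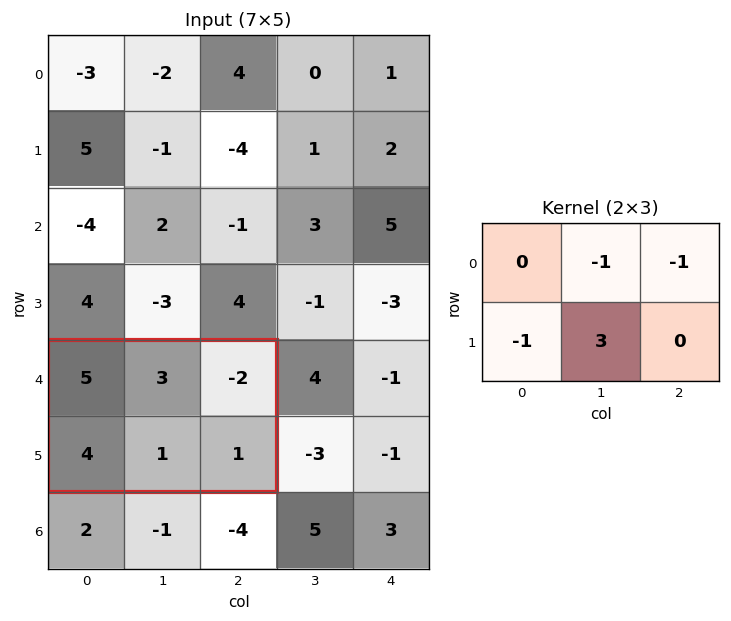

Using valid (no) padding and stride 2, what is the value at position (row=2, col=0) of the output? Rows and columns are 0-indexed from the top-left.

The receptive field on the input at this output position is [5 3 -2 / 4 1 1]. Elementwise product with the kernel and sum: 3·-1 + -2·-1 + 4·-1 + 1·3.

-2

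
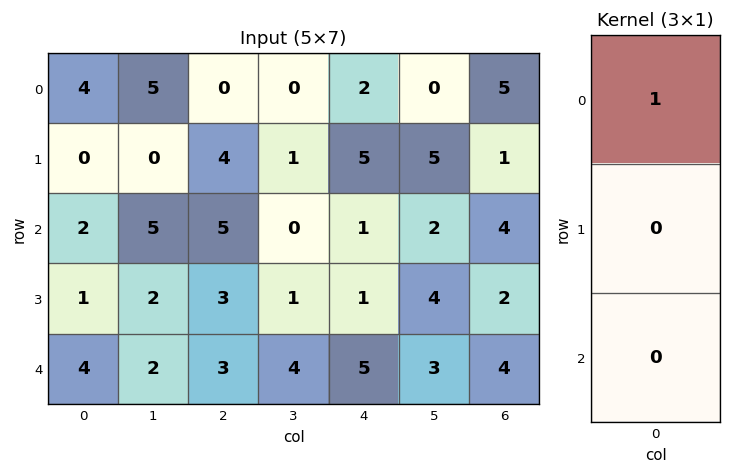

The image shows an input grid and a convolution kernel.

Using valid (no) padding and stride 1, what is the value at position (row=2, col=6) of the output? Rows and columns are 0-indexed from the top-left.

The receptive field on the input at this output position is [4 / 2 / 4]. Elementwise product with the kernel and sum: 4·1.

4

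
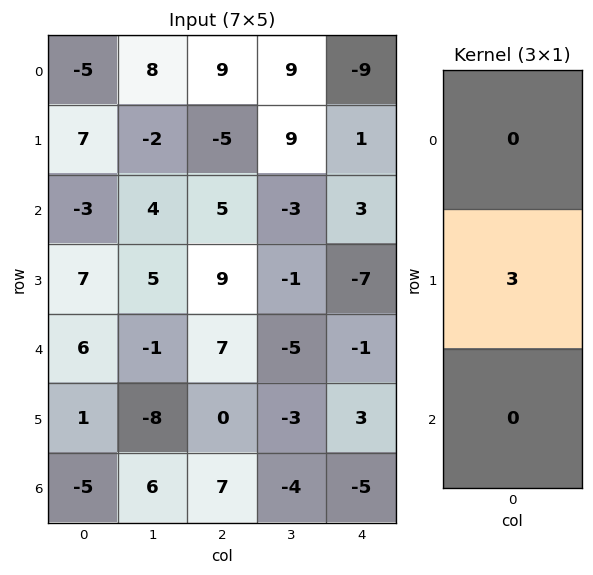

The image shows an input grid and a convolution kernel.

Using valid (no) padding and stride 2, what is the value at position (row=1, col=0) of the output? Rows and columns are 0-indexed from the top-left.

21

The receptive field on the input at this output position is [-3 / 7 / 6]. Elementwise product with the kernel and sum: 7·3.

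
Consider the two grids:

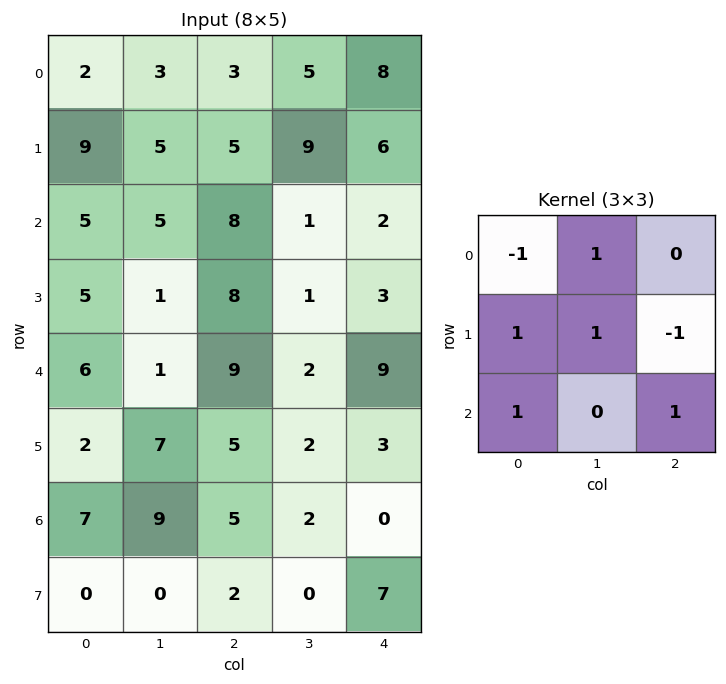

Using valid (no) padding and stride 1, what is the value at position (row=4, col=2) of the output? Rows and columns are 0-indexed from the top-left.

2

The receptive field on the input at this output position is [9 2 9 / 5 2 3 / 5 2 0]. Elementwise product with the kernel and sum: 9·-1 + 2·1 + 5·1 + 2·1 + 3·-1 + 5·1 + 0·1.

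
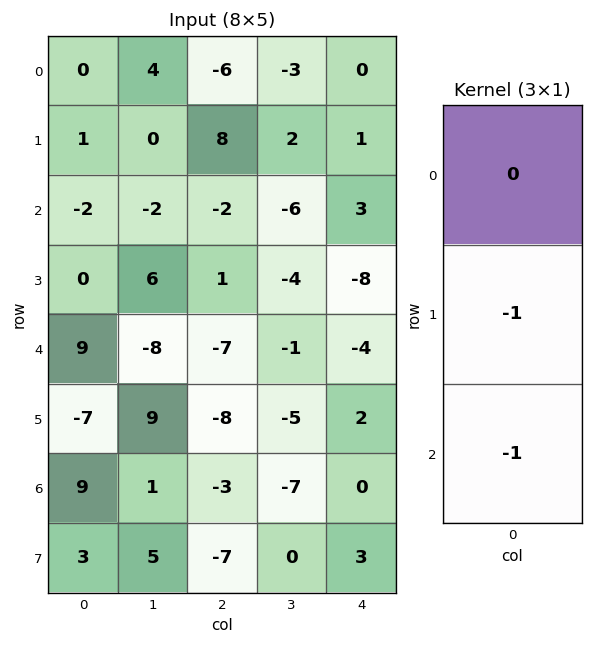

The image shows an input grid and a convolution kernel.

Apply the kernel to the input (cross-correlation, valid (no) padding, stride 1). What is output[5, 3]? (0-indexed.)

The receptive field on the input at this output position is [-5 / -7 / 0]. Elementwise product with the kernel and sum: -7·-1 + 0·-1.

7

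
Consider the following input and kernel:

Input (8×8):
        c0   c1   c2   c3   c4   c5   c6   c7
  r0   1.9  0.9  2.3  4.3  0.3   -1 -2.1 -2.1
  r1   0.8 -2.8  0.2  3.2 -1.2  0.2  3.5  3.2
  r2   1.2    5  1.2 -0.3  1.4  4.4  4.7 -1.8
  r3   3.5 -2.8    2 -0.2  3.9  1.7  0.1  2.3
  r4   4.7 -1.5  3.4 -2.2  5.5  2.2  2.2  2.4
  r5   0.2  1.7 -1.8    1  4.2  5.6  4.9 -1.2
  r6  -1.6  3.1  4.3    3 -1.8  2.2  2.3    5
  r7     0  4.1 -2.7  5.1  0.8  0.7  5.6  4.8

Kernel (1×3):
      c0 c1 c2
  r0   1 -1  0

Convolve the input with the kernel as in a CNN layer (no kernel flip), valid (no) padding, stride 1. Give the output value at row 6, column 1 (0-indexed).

-1.2

The receptive field on the input at this output position is [3.1 4.3 3]. Elementwise product with the kernel and sum: 3.1·1 + 4.3·-1.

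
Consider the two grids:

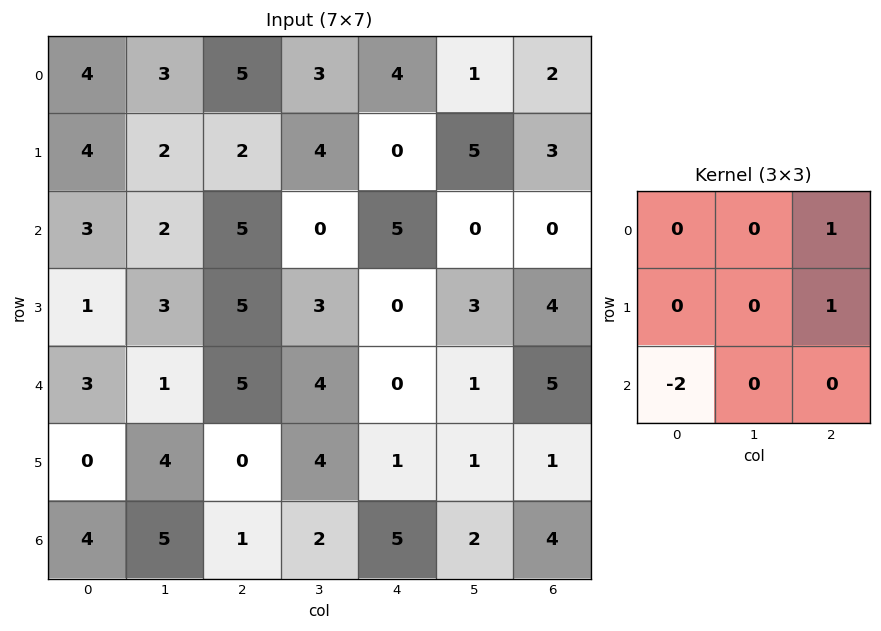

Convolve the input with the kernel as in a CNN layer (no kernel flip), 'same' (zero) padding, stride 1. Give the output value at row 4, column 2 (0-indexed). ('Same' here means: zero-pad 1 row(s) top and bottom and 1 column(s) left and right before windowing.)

The receptive field on the zero-padded input at this output position is [3 5 3 / 1 5 4 / 4 0 4]. Elementwise product with the kernel and sum: 3·1 + 4·1 + 4·-2.

-1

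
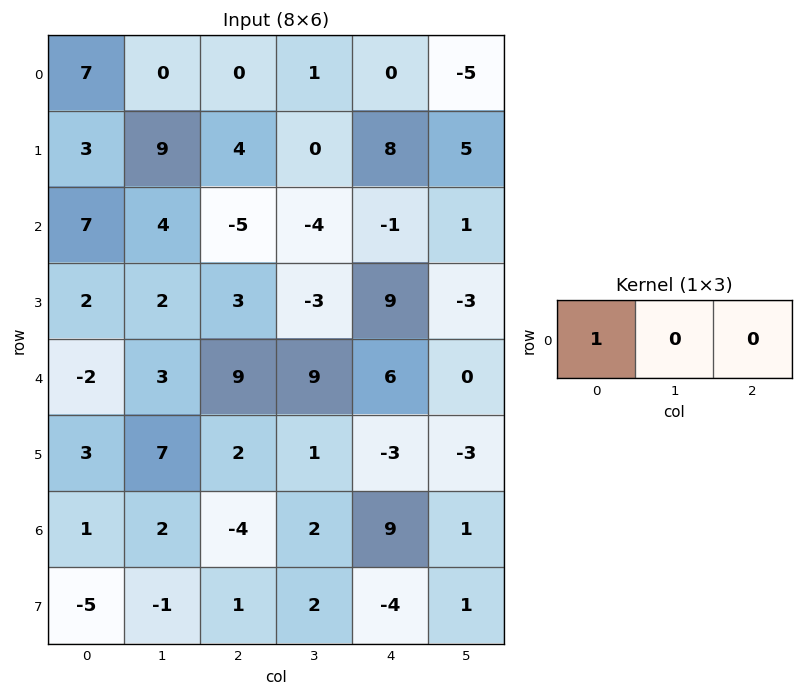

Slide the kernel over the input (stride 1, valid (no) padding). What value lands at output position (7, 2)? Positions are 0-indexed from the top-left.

The receptive field on the input at this output position is [1 2 -4]. Elementwise product with the kernel and sum: 1·1.

1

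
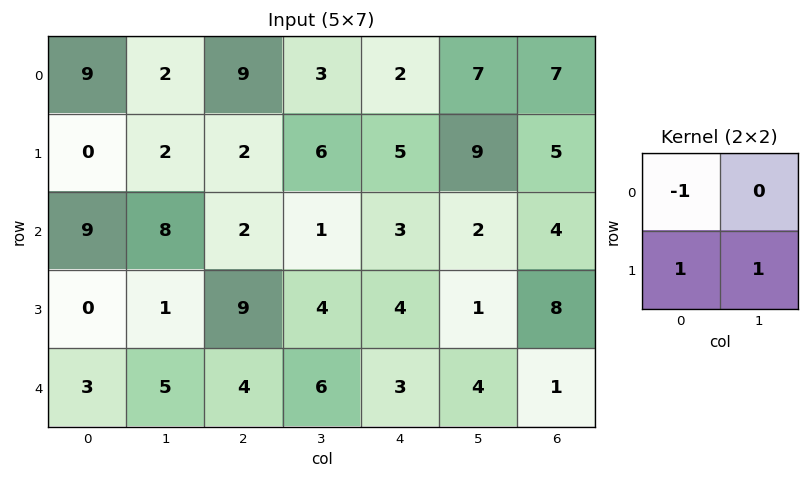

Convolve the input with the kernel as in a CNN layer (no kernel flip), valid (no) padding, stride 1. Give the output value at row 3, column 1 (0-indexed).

8

The receptive field on the input at this output position is [1 9 / 5 4]. Elementwise product with the kernel and sum: 1·-1 + 5·1 + 4·1.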